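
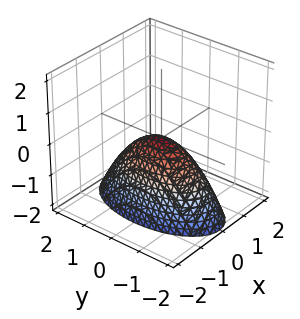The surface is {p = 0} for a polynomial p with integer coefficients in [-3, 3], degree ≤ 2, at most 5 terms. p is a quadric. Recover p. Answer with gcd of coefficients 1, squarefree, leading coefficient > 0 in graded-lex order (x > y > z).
3*x^2 + y^2 + 2*z

The degree is 2 — a single bowl opening along one axis; a quadric.
Symmetries: mirror symmetry x ↦ −x ⇒ only even powers of x; the y ↦ −y reflection is a symmetry, so y appears only in even powers.
Reading off the gridlines: one y-axis crossing is at y = 0; it meets the z-axis at z = 0 (among the integer gridlines); it crosses the x-axis at the gridline x = 0.
Fitting integer coefficients to these (and the overall shape) gives p.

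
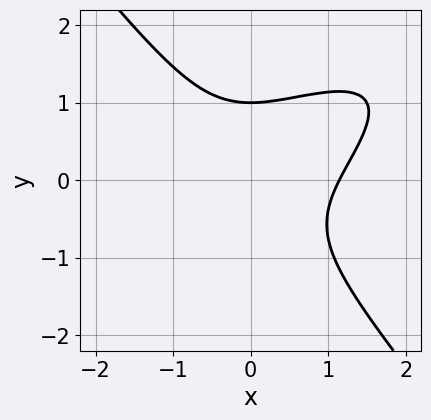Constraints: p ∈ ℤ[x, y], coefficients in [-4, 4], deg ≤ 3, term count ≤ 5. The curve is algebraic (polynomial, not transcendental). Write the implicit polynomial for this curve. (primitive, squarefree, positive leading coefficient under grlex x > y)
2*x^3 - 3*x^2*y + 3*y^3 - 3

(a) deg p = 3.
(b) From the axis intercepts and sections: it crosses the y-axis at the gridline y = 1.
(c) Assembling these constraints gives the stated polynomial.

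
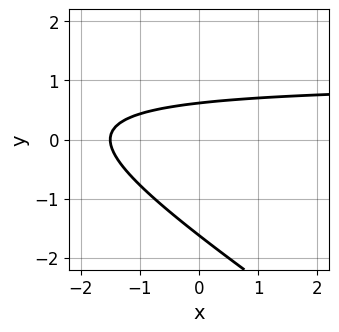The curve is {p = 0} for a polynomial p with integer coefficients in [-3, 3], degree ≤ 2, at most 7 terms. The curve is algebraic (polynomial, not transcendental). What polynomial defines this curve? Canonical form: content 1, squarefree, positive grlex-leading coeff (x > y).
2*x*y + 3*y^2 - 2*x + 3*y - 3

(a) Degree: no degree-1 curve has this shape, so deg p = 2.
(b) The integer polynomial consistent with all of this is the stated p.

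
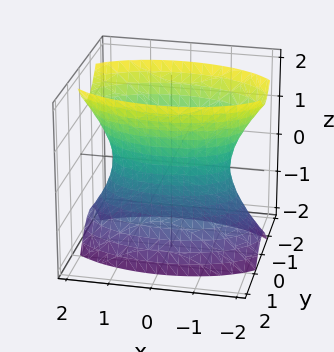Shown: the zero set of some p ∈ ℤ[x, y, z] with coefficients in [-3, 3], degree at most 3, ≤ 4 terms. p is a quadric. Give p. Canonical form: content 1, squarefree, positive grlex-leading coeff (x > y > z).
deg p = 2. One connected sheet with a waist; a quadric.
Symmetries: it's symmetric under z → −z, forcing even powers of z; mirror symmetry y ↦ −y ⇒ only even powers of y; mirror symmetry x ↦ −x ⇒ only even powers of x.
Against the integer gridlines: it misses every integer gridline on the z-axis.
Fitting integer coefficients to these (and the overall shape) gives p.

x^2 + 3*y^2 - z^2 - 2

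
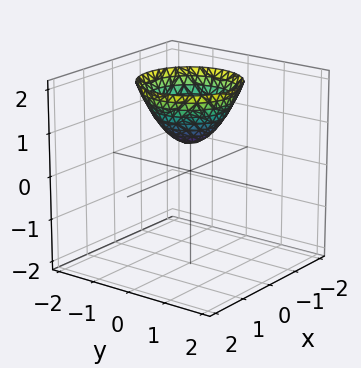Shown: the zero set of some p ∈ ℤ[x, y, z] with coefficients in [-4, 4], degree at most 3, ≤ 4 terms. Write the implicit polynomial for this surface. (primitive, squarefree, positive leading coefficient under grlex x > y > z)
First, the degree is 2 — the shape is more complex than any degree-1 surface.
Next, by symmetry, the z-axis is an axis of rotation, so x and y enter only as x² + y².
Then, checking where it meets the axes: no x-intercept at any integer in the box; no y-intercept at any integer in the box; a circular section at z = 1 has radius between 0 and 1.
Finally, together with the visible shape, these determine p as stated.

3*x^2 + 3*y^2 - 3*z + 2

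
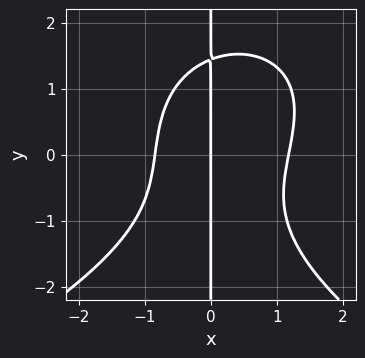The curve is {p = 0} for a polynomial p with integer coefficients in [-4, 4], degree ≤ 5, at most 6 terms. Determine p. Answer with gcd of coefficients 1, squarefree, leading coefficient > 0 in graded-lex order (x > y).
x*y^3 + 3*x^3 - x^2*y - x^2 - 3*x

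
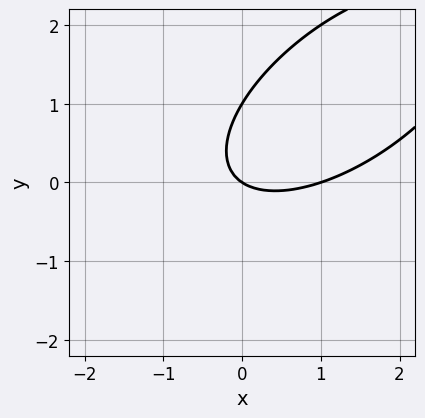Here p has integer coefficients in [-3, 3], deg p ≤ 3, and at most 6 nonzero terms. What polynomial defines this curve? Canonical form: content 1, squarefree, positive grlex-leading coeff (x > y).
2*x^2 - 3*x*y + 3*y^2 - 2*x - 3*y

First, deg p = 2. A generic line meets the curve in up to 2 points.
Then, against the integer gridlines: the y-axis gridline crossings are at y ∈ {0, 1}; the x-axis gridline crossings are at x ∈ {0, 1}.
Finally, solving for integer coefficients yields p as stated.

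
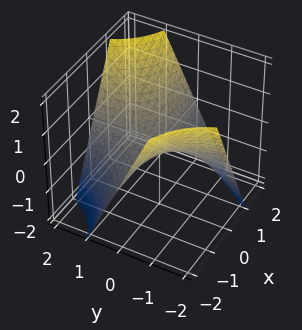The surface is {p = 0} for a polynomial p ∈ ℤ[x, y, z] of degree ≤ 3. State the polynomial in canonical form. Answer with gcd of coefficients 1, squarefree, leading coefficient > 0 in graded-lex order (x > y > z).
x*y - z

1. Degree: a saddle surface; a quadric, so deg p = 2.
2. Checking where it meets the axes: one z-axis crossing is at z = 0; the visible y-axis segment lies entirely on the surface; the visible x-axis segment lies entirely on the surface.
3. Together with the visible shape, these determine p as stated.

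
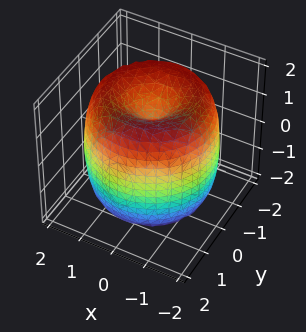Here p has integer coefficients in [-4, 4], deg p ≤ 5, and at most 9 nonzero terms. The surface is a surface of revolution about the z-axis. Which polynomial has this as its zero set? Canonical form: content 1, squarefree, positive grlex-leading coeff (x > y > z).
x^4 + 2*x^2*y^2 + y^4 - 3*x^2 - 3*y^2 + z^2 - 1

(a) Degree: the shape is more complex than any degree-3 surface, so deg p = 4.
(b) By symmetry, the surface is invariant under rotation about z: p = q(x² + y², z).
(c) Reading off the gridlines: a circular section at z = -1 has radius between 1 and 2; among the integer gridlines, it crosses the z-axis at z ∈ {-1, 1}.
(d) Together with the visible shape, these determine p as stated.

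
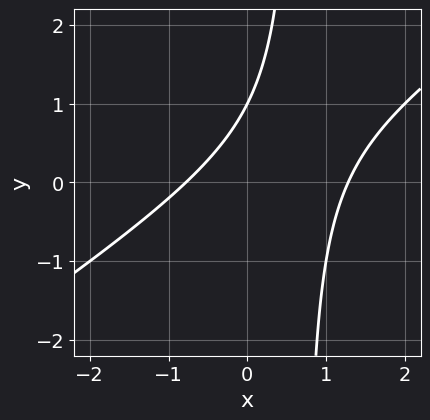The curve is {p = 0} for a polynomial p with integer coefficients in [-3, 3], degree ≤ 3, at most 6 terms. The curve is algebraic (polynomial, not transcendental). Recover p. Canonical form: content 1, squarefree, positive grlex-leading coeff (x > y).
(a) The degree is 2 — a generic line meets the curve in up to 2 points.
(b) From the axis intercepts and sections: it meets the y-axis at y = 1 (among the integer gridlines).
(c) Solving for integer coefficients yields p as stated.

2*x^2 - 3*x*y - x + 2*y - 2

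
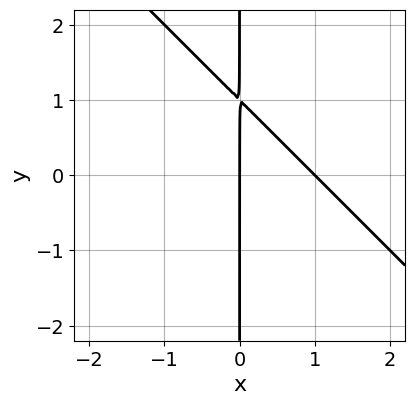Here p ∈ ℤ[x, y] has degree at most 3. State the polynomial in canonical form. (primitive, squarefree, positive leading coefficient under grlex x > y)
x^2 + x*y - x

Degree: no degree-1 curve has this shape, so deg p = 2.
Observable constraints: among the integer gridlines, it crosses the x-axis at x ∈ {0, 1}; every point of the y-axis in the box is on the curve.
Solving for integer coefficients yields p as stated.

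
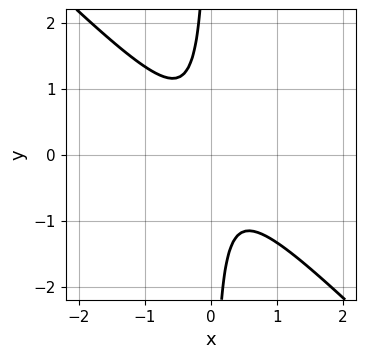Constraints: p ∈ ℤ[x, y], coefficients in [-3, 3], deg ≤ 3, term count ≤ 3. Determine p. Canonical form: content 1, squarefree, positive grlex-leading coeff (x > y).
First, the degree is 2 — a generic line meets the curve in up to 2 points.
Next, from the axis intercepts and sections: no y-intercept at any integer in the box; no x-intercept at any integer in the box.
Finally, these observations pin down the coefficients.

3*x^2 + 3*x*y + 1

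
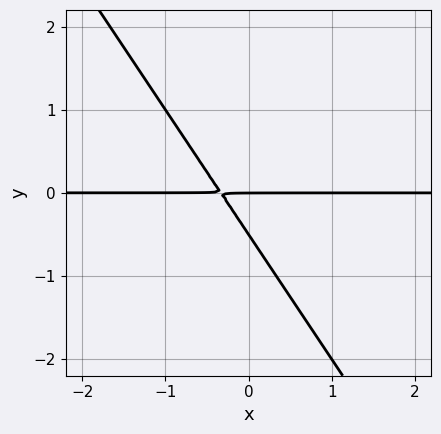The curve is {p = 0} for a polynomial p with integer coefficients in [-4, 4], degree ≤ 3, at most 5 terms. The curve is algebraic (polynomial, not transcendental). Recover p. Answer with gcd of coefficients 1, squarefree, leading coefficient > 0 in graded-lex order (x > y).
3*x*y + 2*y^2 + y

1. deg p = 2.
2. Against the integer gridlines: the visible x-axis segment lies entirely on the curve; it crosses the y-axis at the gridline y = 0.
3. Solving for integer coefficients yields p as stated.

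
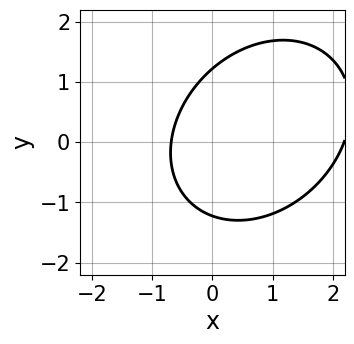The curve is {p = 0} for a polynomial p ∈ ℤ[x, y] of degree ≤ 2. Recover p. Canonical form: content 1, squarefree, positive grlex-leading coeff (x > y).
1. deg p = 2. No degree-1 curve has this shape.
2. Solving for integer coefficients yields p as stated.

2*x^2 - x*y + 2*y^2 - 3*x - 3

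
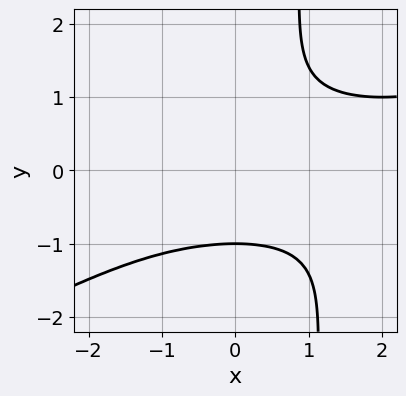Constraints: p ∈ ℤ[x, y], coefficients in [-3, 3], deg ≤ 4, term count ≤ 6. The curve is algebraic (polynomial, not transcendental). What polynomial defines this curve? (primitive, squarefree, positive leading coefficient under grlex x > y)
x^2*y^2 - 2*x*y^3 - 2*x*y^2 + 2*y^3 + 2

Degree: a generic line meets the curve in up to 4 points, so deg p = 4.
Checking where it meets the axes: it crosses the y-axis at the gridline y = -1; it misses every integer gridline on the x-axis.
Together with the visible shape, these determine p as stated.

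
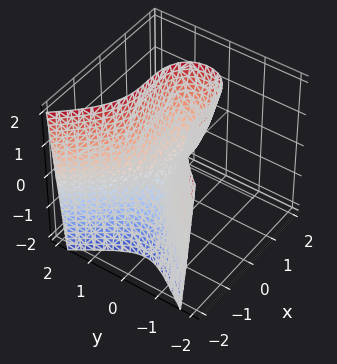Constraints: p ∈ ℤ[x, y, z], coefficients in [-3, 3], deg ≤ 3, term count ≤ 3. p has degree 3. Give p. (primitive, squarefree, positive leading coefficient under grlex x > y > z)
First, deg p = 3. The shape is more complex than any degree-2 surface.
Next, from the visible intercepts: one y-axis crossing is at y = 0; it crosses the z-axis at the gridline z = 0; it crosses the x-axis at the gridline x = 0.
Finally, solving for integer coefficients yields p as stated.

x^3 + 3*y^2 - z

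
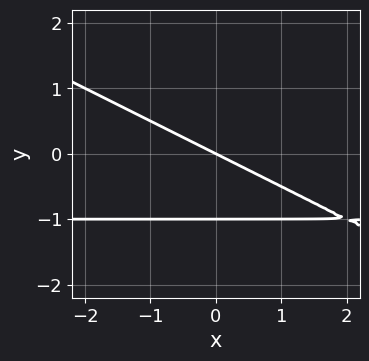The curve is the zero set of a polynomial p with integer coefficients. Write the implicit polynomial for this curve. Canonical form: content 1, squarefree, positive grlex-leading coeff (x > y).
x*y + 2*y^2 + x + 2*y

(a) The degree is 2 — no degree-1 curve has this shape.
(b) From the axis intercepts and sections: it meets the x-axis at x = 0 (among the integer gridlines); the y-axis gridline crossings are at y ∈ {-1, 0}.
(c) Assembling these constraints gives the stated polynomial.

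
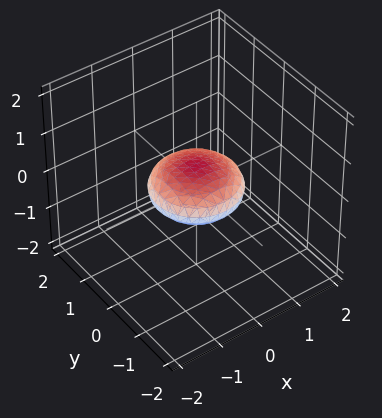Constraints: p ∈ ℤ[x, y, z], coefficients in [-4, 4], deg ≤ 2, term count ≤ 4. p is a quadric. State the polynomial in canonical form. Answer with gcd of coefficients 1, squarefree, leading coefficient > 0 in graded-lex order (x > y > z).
x^2 + y^2 + 3*z^2 - 1

Degree: bounded and convex; a quadric, so deg p = 2.
Symmetries: rotational symmetry about the z-axis ⇒ p depends on x, y only through x² + y²; the z ↦ −z reflection is a symmetry, so z appears only in even powers.
Reading off the gridlines: among the integer gridlines, it crosses the x-axis at x ∈ {-1, 1}; among the integer gridlines, it crosses the y-axis at y ∈ {-1, 1}; a circular section at z = 0 has radius exactly 1.
These observations pin down the coefficients.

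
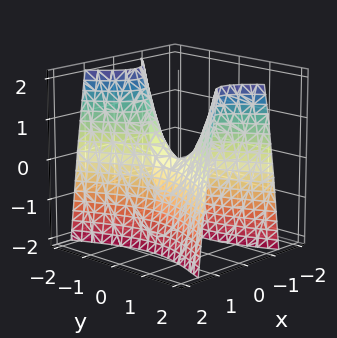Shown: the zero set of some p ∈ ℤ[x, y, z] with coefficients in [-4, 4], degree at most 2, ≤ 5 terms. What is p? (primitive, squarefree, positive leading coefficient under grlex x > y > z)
First, the degree is 2 — a hyperbolic paraboloid; a quadric.
Next, symmetries: mirror symmetry y ↦ −y ⇒ only even powers of y; mirror symmetry x ↦ −x ⇒ only even powers of x.
Next, against the integer gridlines: one z-axis crossing is at z = 0; one y-axis crossing is at y = 0.
Finally, together with the visible shape, these determine p as stated.

3*x^2 - y^2 + z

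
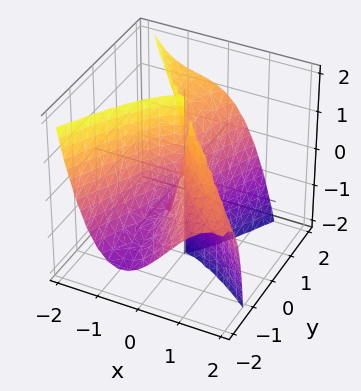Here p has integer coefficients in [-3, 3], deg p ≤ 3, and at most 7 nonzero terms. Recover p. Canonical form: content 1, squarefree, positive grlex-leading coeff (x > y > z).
deg p = 3. The shape is more complex than any degree-2 surface.
Checking where it meets the axes: it meets the y-axis at y = 0 (among the integer gridlines); it crosses the x-axis at the gridline x = 0; every point of the z-axis in the box is on the surface.
Putting this together gives p.

3*x^3 + 3*x^2*y - y^3 + 2*y^2*z + 3*x*y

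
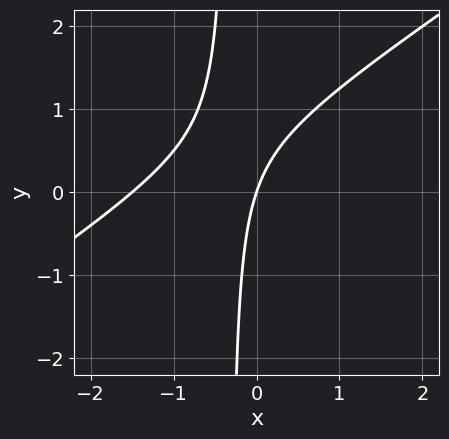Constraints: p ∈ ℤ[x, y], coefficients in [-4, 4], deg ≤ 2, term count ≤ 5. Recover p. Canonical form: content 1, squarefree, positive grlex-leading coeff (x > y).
2*x^2 - 3*x*y + 3*x - y

The degree is 2 — a generic line meets the curve in up to 2 points.
Reading off the gridlines: one y-axis crossing is at y = 0; it crosses the x-axis at the gridline x = 0.
Solving for integer coefficients yields p as stated.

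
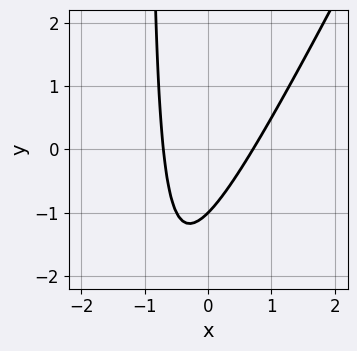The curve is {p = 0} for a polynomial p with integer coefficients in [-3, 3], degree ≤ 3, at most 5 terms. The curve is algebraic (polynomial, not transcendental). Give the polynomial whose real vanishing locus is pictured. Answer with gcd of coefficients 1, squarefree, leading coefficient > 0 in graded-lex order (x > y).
2*x^2 - x*y - y - 1

(a) The degree is 2 — no degree-1 curve has this shape.
(b) Against the integer gridlines: it crosses the y-axis at the gridline y = -1.
(c) The integer polynomial consistent with all of this is the stated p.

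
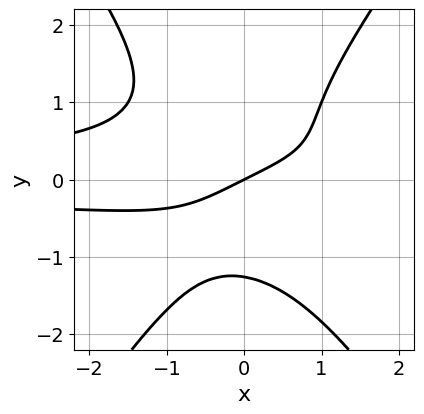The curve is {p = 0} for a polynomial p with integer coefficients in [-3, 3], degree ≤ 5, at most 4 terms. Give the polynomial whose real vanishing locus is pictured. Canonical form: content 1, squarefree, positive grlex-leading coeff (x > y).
1. The degree is 4 — no degree-3 curve has this shape.
2. From the axis intercepts and sections: it meets the x-axis at x = 0 (among the integer gridlines); it crosses the y-axis at the gridline y = 0.
3. These observations pin down the coefficients.

2*x^2*y^2 - y^4 + x - 2*y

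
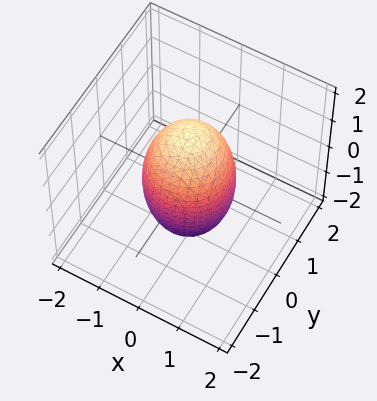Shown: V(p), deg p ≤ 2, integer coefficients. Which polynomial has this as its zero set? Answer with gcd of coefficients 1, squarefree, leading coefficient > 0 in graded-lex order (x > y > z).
3*x^2 + 3*y^2 + z^2 - 3

1. Degree: the shape is more complex than any degree-1 surface, so deg p = 2.
2. Symmetries: the z-axis is an axis of rotation, so x and y enter only as x² + y².
3. Observable constraints: the x-axis gridline crossings are at x ∈ {-1, 1}; the y-axis gridline crossings are at y ∈ {-1, 1}.
4. Solving for integer coefficients yields p as stated.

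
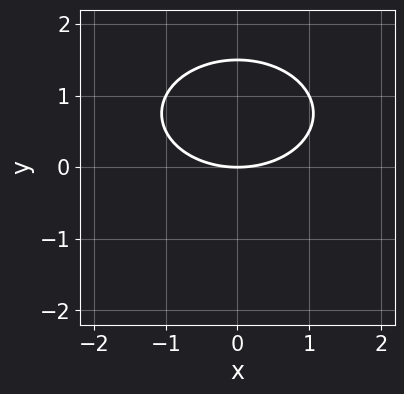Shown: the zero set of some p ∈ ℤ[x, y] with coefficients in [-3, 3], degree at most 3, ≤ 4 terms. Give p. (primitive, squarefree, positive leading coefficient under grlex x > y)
deg p = 2. No degree-1 curve has this shape.
Symmetries: the x ↦ −x reflection is a symmetry, so x appears only in even powers.
From the visible intercepts: one y-axis crossing is at y = 0; one x-axis crossing is at x = 0.
Assembling these constraints gives the stated polynomial.

x^2 + 2*y^2 - 3*y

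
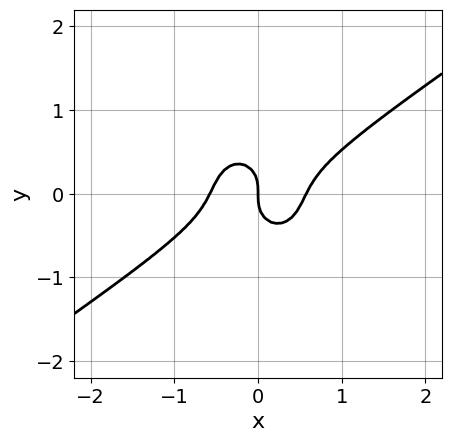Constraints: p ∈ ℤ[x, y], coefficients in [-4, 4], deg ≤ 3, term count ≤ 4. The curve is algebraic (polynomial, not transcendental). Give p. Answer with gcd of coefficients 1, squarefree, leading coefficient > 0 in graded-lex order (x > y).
deg p = 3.
Reading off the gridlines: it meets the y-axis at y = 0 (among the integer gridlines); it meets the x-axis at x = 0 (among the integer gridlines).
Together with the visible shape, these determine p as stated.

3*x^3 - 3*x^2*y - 3*y^3 - x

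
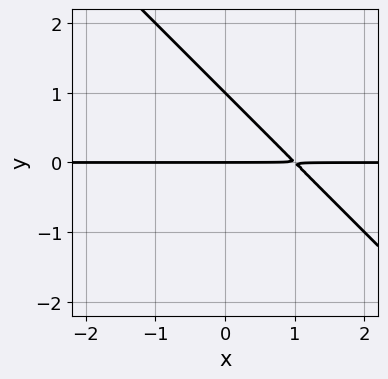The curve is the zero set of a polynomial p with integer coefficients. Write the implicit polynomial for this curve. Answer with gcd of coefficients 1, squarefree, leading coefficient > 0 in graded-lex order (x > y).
First, the degree is 2 — no degree-1 curve has this shape.
Next, against the integer gridlines: the y-axis gridline crossings are at y ∈ {0, 1}; every point of the x-axis in the box is on the curve.
Finally, solving for integer coefficients yields p as stated.

x*y + y^2 - y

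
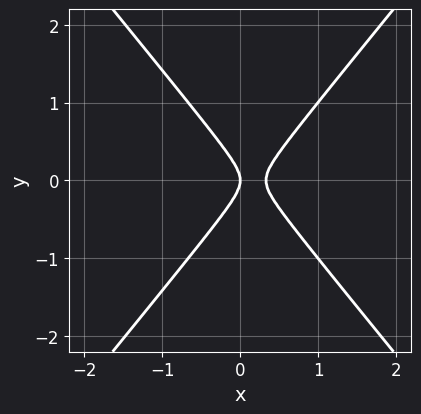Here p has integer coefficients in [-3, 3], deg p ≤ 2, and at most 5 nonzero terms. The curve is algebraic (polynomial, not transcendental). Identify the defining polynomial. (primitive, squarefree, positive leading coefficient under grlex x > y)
3*x^2 - 2*y^2 - x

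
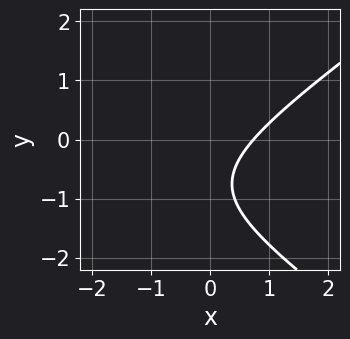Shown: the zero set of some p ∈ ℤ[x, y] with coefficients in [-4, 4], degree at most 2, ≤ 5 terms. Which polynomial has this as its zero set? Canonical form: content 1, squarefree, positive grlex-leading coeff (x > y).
x^2 - 2*y^2 + 2*x - 3*y - 2

(a) Degree: a generic line meets the curve in up to 2 points, so deg p = 2.
(b) From the visible intercepts: no y-intercept at any integer in the box.
(c) These observations pin down the coefficients.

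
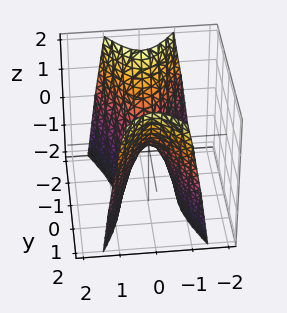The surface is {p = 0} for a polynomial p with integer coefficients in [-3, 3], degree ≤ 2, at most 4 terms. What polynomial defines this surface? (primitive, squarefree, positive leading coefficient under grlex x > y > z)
3*x^2 - y^2 + z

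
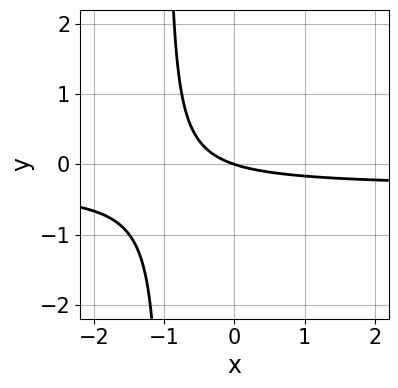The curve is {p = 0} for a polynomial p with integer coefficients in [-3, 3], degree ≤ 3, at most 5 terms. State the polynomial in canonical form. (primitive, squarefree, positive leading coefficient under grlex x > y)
3*x*y + x + 3*y

1. deg p = 2. The shape is more complex than any degree-1 curve.
2. From the visible intercepts: it meets the x-axis at x = 0 (among the integer gridlines); one y-axis crossing is at y = 0.
3. Putting this together gives p.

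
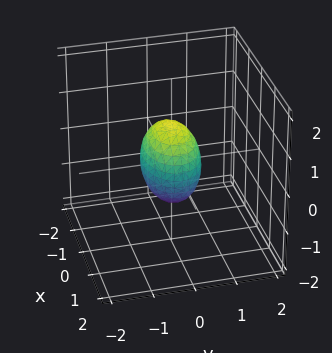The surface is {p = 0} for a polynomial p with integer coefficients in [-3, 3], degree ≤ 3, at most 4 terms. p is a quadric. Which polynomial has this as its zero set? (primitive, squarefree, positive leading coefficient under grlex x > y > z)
deg p = 2. Bounded and convex; a quadric.
Symmetries: the y ↦ −y reflection is a symmetry, so y appears only in even powers; it's symmetric under x → −x, forcing even powers of x; the z ↦ −z reflection is a symmetry, so z appears only in even powers.
Reading off the gridlines: among the integer gridlines, it crosses the z-axis at z ∈ {-1, 1}; among the integer gridlines, it crosses the x-axis at x ∈ {-1, 1}.
Assembling these constraints gives the stated polynomial.

x^2 + 2*y^2 + z^2 - 1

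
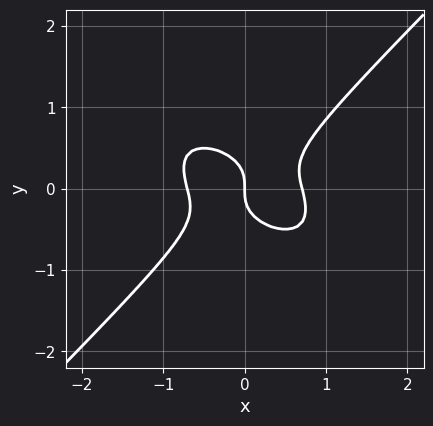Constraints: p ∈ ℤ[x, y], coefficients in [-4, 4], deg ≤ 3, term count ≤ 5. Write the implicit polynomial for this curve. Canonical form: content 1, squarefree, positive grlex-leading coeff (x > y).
(a) deg p = 3. The shape is more complex than any degree-2 curve.
(b) Checking where it meets the axes: it crosses the y-axis at the gridline y = 0; it meets the x-axis at x = 0 (among the integer gridlines).
(c) Putting this together gives p.

2*x^3 + x^2*y - 3*y^3 - x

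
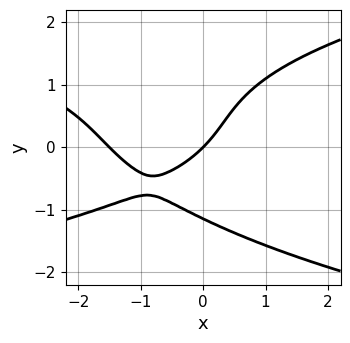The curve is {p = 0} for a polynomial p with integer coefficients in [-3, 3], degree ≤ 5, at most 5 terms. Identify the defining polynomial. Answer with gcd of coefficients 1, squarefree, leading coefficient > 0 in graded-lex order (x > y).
2*y^4 - x*y^2 - 2*x^2 - 3*x + 3*y

(a) deg p = 4. No degree-3 curve has this shape.
(b) Checking where it meets the axes: one x-axis crossing is at x = 0; it crosses the y-axis at the gridline y = 0.
(c) These observations pin down the coefficients.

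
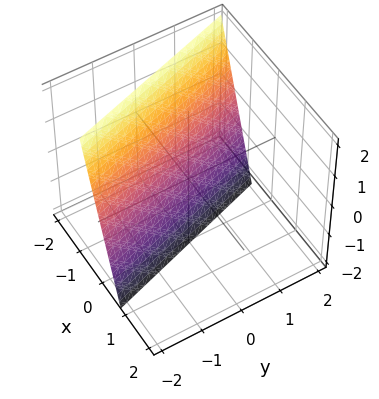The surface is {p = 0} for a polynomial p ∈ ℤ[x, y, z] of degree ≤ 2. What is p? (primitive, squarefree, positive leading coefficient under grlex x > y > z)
3*x + y + z + 2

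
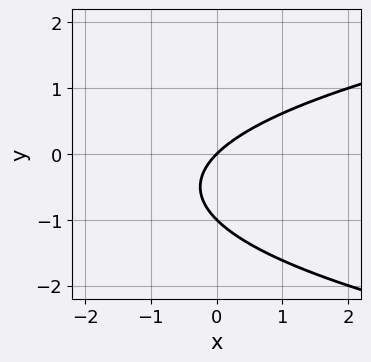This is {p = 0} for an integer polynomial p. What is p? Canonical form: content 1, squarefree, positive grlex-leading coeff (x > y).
y^2 - x + y

1. Degree: a generic line meets the curve in up to 2 points, so deg p = 2.
2. Checking where it meets the axes: among the integer gridlines, it crosses the y-axis at y ∈ {-1, 0}; it crosses the x-axis at the gridline x = 0.
3. Matching integer coefficients to the picture gives p.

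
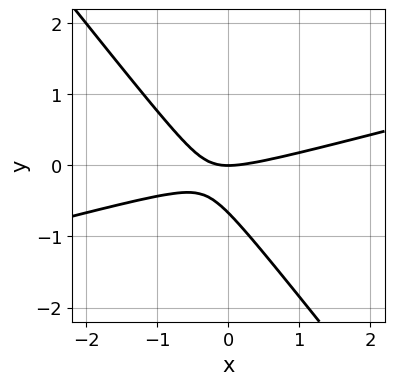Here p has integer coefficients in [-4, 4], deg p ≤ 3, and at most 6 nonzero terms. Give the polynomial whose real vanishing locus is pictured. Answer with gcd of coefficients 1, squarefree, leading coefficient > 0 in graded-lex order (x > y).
x^2 - 3*x*y - 3*y^2 - 2*y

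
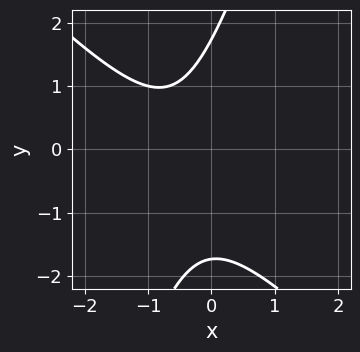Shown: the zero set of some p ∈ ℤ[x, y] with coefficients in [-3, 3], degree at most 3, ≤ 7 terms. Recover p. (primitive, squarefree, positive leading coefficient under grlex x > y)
3*x^2 + 2*x*y - y^2 + 3*x + 3

First, degree: the shape is more complex than any degree-1 curve, so deg p = 2.
Next, from the axis intercepts and sections: it misses every integer gridline on the x-axis.
Finally, together with the visible shape, these determine p as stated.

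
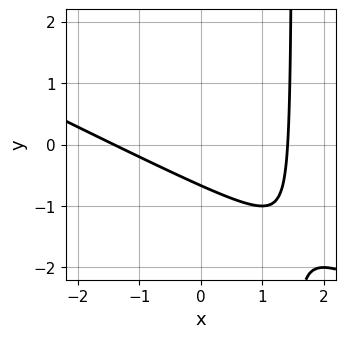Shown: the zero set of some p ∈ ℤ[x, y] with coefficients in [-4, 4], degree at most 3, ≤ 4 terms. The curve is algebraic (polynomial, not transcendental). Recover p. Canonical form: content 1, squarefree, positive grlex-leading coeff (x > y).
x^2 + 2*x*y - 3*y - 2

1. Degree: a generic line meets the curve in up to 2 points, so deg p = 2.
2. Putting this together gives p.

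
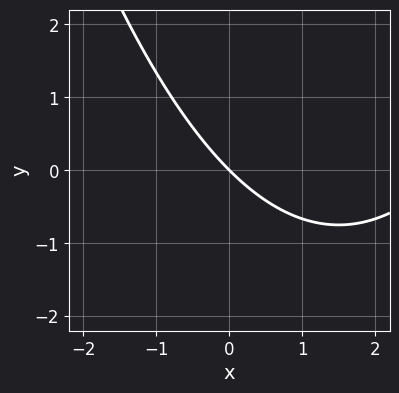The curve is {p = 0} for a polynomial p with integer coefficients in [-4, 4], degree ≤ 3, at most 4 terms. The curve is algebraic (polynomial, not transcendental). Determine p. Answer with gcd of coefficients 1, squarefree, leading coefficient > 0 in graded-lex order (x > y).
x^2 - 3*x - 3*y

1. The degree is 2 — a generic line meets the curve in up to 2 points.
2. From the visible intercepts: it crosses the x-axis at the gridline x = 0; it meets the y-axis at y = 0 (among the integer gridlines).
3. Fitting integer coefficients to these (and the overall shape) gives p.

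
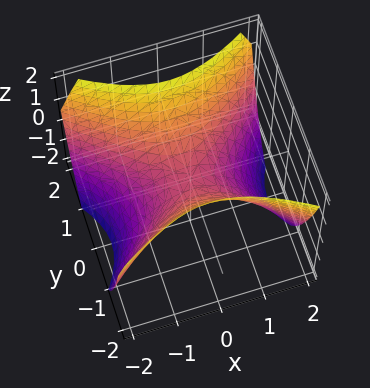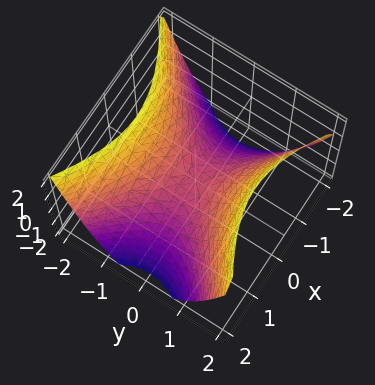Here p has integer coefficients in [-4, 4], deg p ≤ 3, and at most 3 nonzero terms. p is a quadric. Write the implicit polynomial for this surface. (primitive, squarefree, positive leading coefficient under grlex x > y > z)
First, degree: a saddle surface; a quadric, so deg p = 2.
Next, symmetries: the x ↦ −x reflection is a symmetry, so x appears only in even powers; mirror symmetry y ↦ −y ⇒ only even powers of y.
Next, observable constraints: it crosses the z-axis at the gridline z = 0; one x-axis crossing is at x = 0.
Finally, these observations pin down the coefficients.

2*x^2 - 3*y^2 + 3*z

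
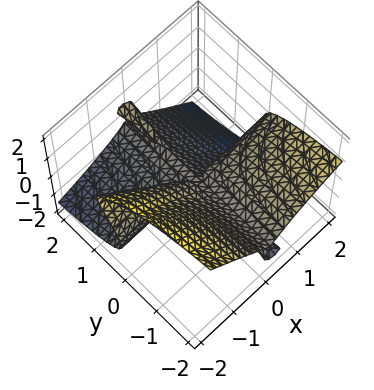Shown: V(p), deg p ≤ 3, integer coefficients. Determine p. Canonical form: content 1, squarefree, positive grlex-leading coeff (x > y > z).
(a) I count 3 distinct pieces. Treating them together as one polynomial.
(b) deg p = 3. No degree-2 surface has this shape.
(c) Against the integer gridlines: one z-axis crossing is at z = 0; the visible x-axis segment lies entirely on the surface.
(d) Together with the visible shape, these determine p as stated. Check: (0, -1, 0) on the y-axis lies on the surface, and p(0, -1, 0) = 0. ✓

2*x^2*y + 3*x*z^2 - y*z^2 + 3*z^3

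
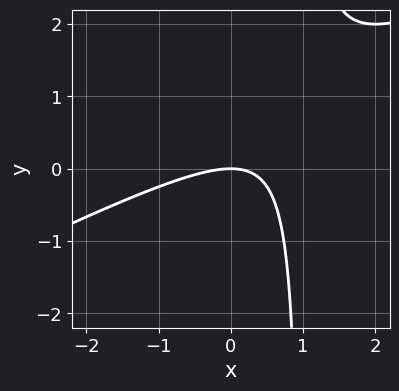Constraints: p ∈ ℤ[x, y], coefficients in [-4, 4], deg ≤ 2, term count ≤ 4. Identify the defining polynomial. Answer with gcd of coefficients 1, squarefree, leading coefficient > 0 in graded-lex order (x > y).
x^2 - 2*x*y + 2*y

(a) Degree: a generic line meets the curve in up to 2 points, so deg p = 2.
(b) From the axis intercepts and sections: it crosses the x-axis at the gridline x = 0; one y-axis crossing is at y = 0.
(c) Putting this together gives p.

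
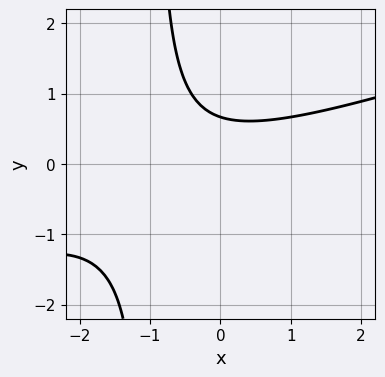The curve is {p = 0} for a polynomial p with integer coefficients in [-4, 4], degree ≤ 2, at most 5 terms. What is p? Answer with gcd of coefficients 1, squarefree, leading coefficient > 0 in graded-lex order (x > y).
1. The degree is 2 — the shape is more complex than any degree-1 curve.
2. Against the integer gridlines: no x-intercept at any integer in the box.
3. Fitting integer coefficients to these (and the overall shape) gives p.

x^2 - 3*x*y + x - 3*y + 2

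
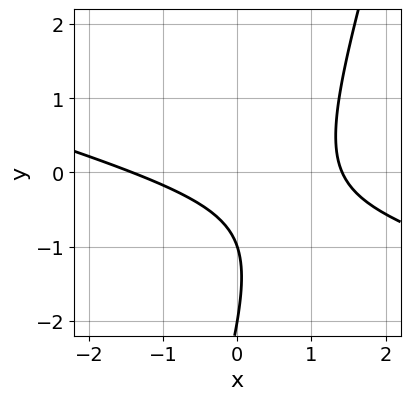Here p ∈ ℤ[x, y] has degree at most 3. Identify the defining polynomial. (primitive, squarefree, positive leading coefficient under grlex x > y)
x^2 + 3*x*y - y^2 - 3*y - 2

First, degree: the shape is more complex than any degree-1 curve, so deg p = 2.
Then, observable constraints: among the integer gridlines, it crosses the y-axis at y ∈ {-2, -1}.
Finally, together with the visible shape, these determine p as stated.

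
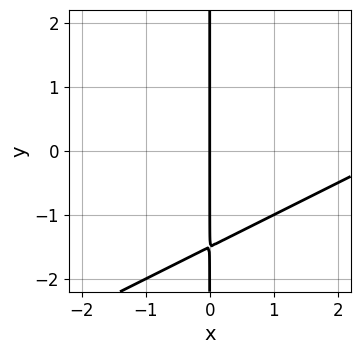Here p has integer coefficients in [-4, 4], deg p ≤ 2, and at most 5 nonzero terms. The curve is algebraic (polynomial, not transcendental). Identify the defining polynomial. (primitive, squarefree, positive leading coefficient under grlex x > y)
x^2 - 2*x*y - 3*x

(a) Degree: the shape is more complex than any degree-1 curve, so deg p = 2.
(b) Checking where it meets the axes: the visible y-axis segment lies entirely on the curve; one x-axis crossing is at x = 0.
(c) Putting this together gives p.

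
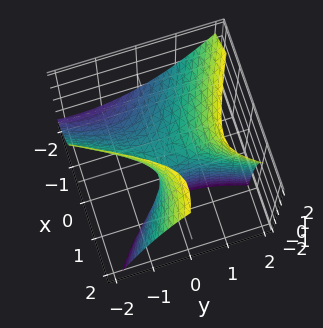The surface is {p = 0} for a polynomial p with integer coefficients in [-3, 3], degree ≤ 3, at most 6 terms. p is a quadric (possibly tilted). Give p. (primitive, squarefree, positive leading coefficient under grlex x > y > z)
(a) The degree is 2 — no degree-1 surface has this shape.
(b) Checking where it meets the axes: it crosses the z-axis at the gridline z = 0; it meets the y-axis at y = 0 (among the integer gridlines); it meets the x-axis at x = 0 (among the integer gridlines).
(c) The integer polynomial consistent with all of this is the stated p.

2*x^2 + 3*x*y - 3*x*z - 2*y^2 + 2*z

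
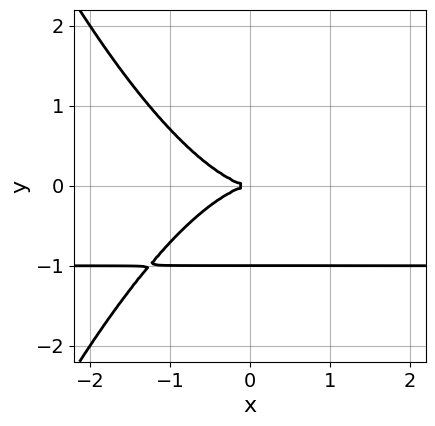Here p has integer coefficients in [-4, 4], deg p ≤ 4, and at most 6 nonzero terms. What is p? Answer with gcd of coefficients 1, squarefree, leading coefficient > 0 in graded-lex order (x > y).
Degree: the shape is more complex than any degree-3 curve, so deg p = 4.
From the axis intercepts and sections: among the integer gridlines, it crosses the y-axis at y ∈ {-1, 0}; it crosses the x-axis at the gridline x = 0.
Solving for integer coefficients yields p as stated.

x^3*y + x^3 + 2*y^3 + 2*y^2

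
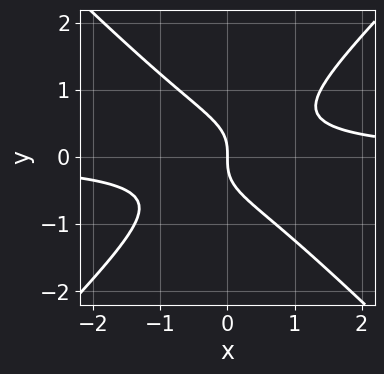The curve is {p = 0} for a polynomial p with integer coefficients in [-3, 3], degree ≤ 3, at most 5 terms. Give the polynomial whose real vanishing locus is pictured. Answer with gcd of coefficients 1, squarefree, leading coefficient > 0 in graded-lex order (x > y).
3*x^2*y - 3*y^3 - 2*x

1. Degree: a generic line meets the curve in up to 3 points, so deg p = 3.
2. From the visible intercepts: one x-axis crossing is at x = 0; it meets the y-axis at y = 0 (among the integer gridlines).
3. Fitting integer coefficients to these (and the overall shape) gives p.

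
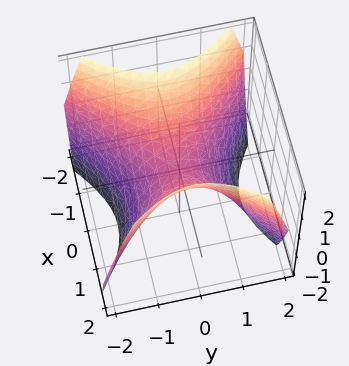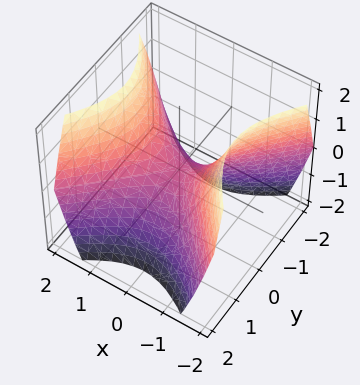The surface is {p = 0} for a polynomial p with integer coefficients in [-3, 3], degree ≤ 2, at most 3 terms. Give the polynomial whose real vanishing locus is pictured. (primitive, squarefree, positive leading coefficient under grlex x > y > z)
1. Degree: a hyperbolic paraboloid; a quadric, so deg p = 2.
2. Symmetries: it's symmetric under x → −x, forcing even powers of x; the y ↦ −y reflection is a symmetry, so y appears only in even powers.
3. From the axis intercepts and sections: it meets the x-axis at x = 0 (among the integer gridlines); it meets the y-axis at y = 0 (among the integer gridlines).
4. Fitting integer coefficients to these (and the overall shape) gives p.

x^2 - y^2 - z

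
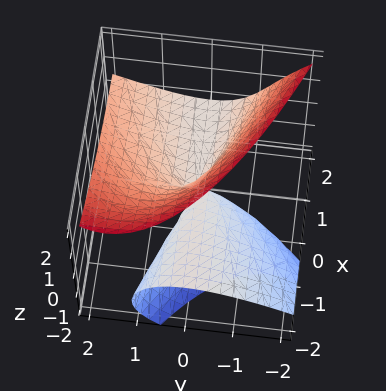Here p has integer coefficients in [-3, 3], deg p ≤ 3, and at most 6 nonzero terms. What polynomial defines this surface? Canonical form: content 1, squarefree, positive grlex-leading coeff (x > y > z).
z^3 + 3*x*z - 2*y^2 + 3*y*z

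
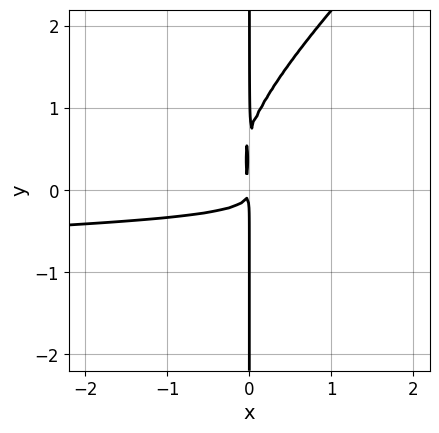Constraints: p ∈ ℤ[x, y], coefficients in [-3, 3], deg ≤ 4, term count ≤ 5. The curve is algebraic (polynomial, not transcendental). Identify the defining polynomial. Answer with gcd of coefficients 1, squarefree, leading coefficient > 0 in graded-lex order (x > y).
1. The degree is 4 — a generic line meets the curve in up to 4 points.
2. Checking where it meets the axes: every point of the y-axis in the box is on the curve.
3. Together with the visible shape, these determine p as stated.

3*x^2*y^2 - 3*x*y^3 + 3*x^2*y + 2*x*y^2 + x^2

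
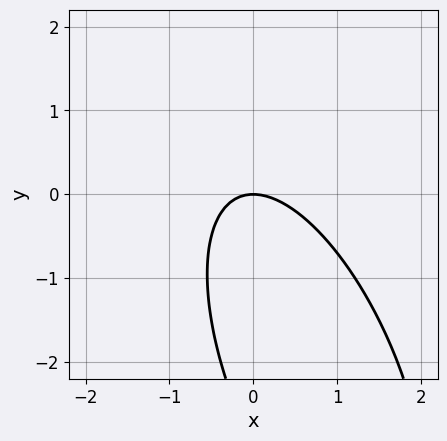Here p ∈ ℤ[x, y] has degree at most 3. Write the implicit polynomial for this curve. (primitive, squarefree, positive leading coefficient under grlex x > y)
(a) Degree: no degree-1 curve has this shape, so deg p = 2.
(b) Reading off the gridlines: it crosses the y-axis at the gridline y = 0; it meets the x-axis at x = 0 (among the integer gridlines).
(c) Assembling these constraints gives the stated polynomial.

3*x^2 + 2*x*y + y^2 + 3*y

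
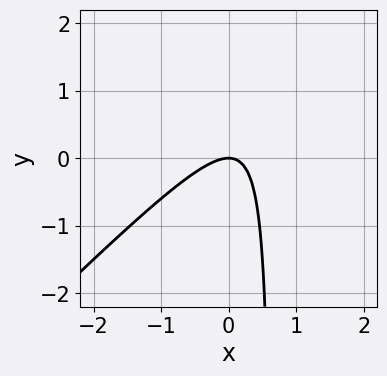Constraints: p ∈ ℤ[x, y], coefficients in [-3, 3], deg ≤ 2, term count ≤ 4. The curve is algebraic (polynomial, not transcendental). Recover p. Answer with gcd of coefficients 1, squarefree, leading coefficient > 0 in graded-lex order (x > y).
3*x^2 - 3*x*y + 2*y

(a) deg p = 2. A generic line meets the curve in up to 2 points.
(b) Reading off the gridlines: it meets the x-axis at x = 0 (among the integer gridlines); it meets the y-axis at y = 0 (among the integer gridlines).
(c) Together with the visible shape, these determine p as stated.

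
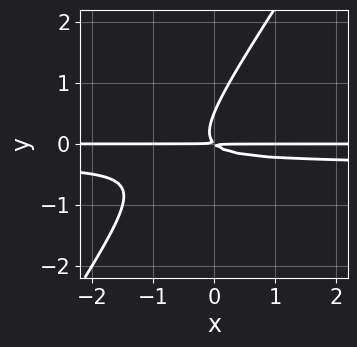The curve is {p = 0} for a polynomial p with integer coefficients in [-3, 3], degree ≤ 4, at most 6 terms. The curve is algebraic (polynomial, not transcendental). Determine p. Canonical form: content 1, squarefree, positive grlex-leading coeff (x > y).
The degree is 3 — the shape is more complex than any degree-2 curve.
From the visible intercepts: the visible x-axis segment lies entirely on the curve.
These observations pin down the coefficients.

3*x*y^2 - 2*y^3 + x*y + y^2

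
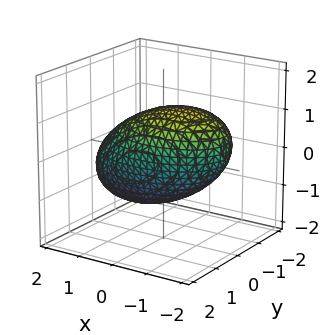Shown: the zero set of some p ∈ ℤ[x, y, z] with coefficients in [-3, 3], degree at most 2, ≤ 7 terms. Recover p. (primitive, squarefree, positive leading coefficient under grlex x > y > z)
x^2 + x*z + 2*y^2 + 2*z^2 - 3

1. The degree is 2 — no degree-1 surface has this shape.
2. Solving for integer coefficients yields p as stated.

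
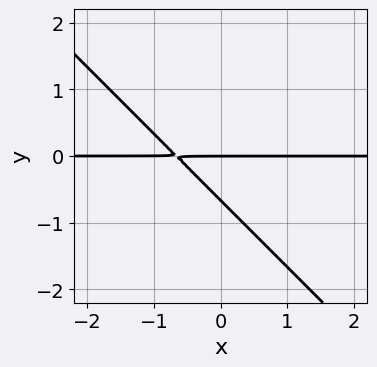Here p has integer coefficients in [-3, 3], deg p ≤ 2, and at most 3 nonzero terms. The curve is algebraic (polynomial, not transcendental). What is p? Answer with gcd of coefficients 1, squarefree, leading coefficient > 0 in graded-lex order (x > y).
3*x*y + 3*y^2 + 2*y

First, the degree is 2 — no degree-1 curve has this shape.
Then, checking where it meets the axes: every point of the x-axis in the box is on the curve; one y-axis crossing is at y = 0.
Finally, the integer polynomial consistent with all of this is the stated p.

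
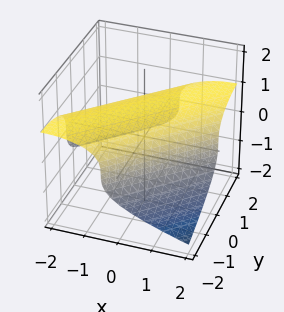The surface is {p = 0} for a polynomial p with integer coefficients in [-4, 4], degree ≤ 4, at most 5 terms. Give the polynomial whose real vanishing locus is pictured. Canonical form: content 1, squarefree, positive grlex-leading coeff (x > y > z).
3*z^3 + x^2 - 2*x*y + y^2 - 3

1. deg p = 3. No degree-2 surface has this shape.
2. Reading off the gridlines: it meets the z-axis at z = 1 (among the integer gridlines).
3. Putting this together gives p.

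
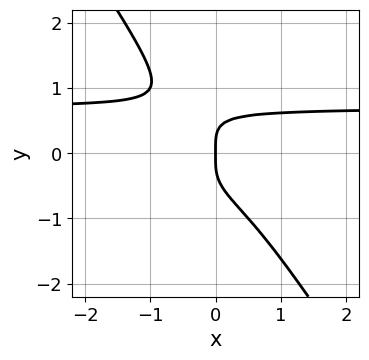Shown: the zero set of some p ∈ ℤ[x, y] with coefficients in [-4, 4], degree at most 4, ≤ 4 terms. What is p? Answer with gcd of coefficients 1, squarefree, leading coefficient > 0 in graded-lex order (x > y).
Degree: no degree-3 curve has this shape, so deg p = 4.
From the axis intercepts and sections: it meets the y-axis at y = 0 (among the integer gridlines); it meets the x-axis at x = 0 (among the integer gridlines).
Together with the visible shape, these determine p as stated.

3*x*y^3 + 2*y^4 - x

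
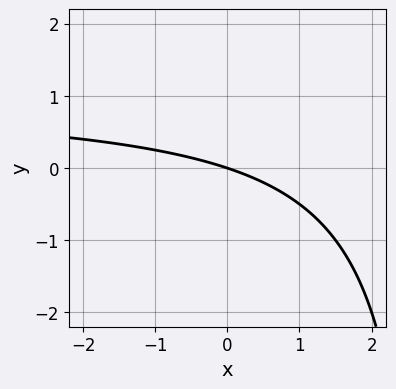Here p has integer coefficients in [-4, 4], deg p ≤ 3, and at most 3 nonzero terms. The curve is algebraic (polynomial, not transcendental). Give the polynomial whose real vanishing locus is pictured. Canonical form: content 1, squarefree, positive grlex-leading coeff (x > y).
x*y - x - 3*y

Degree: a generic line meets the curve in up to 2 points, so deg p = 2.
Observable constraints: one y-axis crossing is at y = 0; one x-axis crossing is at x = 0.
Matching integer coefficients to the picture gives p.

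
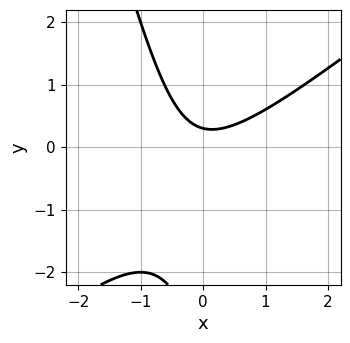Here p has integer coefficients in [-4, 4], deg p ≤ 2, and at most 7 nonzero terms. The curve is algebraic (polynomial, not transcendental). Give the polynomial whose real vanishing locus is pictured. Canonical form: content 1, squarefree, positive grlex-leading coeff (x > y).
The degree is 2 — a generic line meets the curve in up to 2 points.
From the axis intercepts and sections: it misses every integer gridline on the x-axis.
Together with the visible shape, these determine p as stated.

3*x^2 - 3*x*y - y^2 - 3*y + 1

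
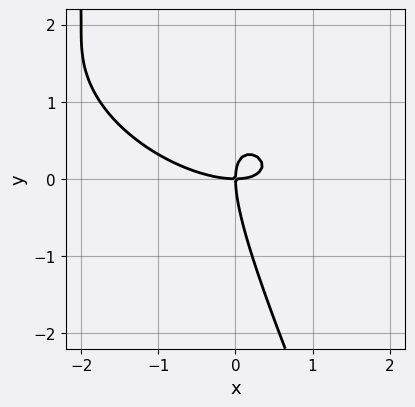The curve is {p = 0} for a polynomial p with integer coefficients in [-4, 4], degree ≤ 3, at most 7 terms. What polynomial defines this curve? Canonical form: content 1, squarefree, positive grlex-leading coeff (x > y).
(a) deg p = 3. No degree-2 curve has this shape.
(b) Against the integer gridlines: one x-axis crossing is at x = 0; it crosses the y-axis at the gridline y = 0.
(c) Matching integer coefficients to the picture gives p.

x^3 + 2*x^2*y + 3*x*y^2 + y^3 - 2*x*y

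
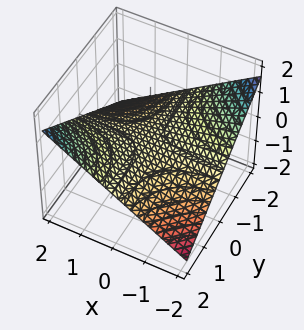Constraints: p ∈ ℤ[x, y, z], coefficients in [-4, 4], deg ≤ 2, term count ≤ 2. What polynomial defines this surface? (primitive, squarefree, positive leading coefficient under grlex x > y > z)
x*y - 3*z

The degree is 2 — a hyperbolic paraboloid; a quadric.
Against the integer gridlines: it meets the z-axis at z = 0 (among the integer gridlines); the visible x-axis segment lies entirely on the surface; the visible y-axis segment lies entirely on the surface.
Fitting integer coefficients to these (and the overall shape) gives p.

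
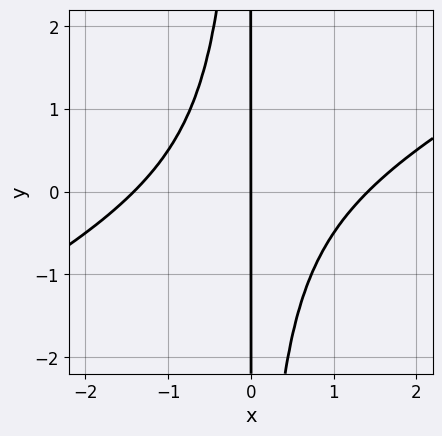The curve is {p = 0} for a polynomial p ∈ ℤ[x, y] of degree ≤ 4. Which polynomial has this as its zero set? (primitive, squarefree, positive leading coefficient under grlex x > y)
1. Degree: the shape is more complex than any degree-2 curve, so deg p = 3.
2. Checking where it meets the axes: one x-axis crossing is at x = 0; the visible y-axis segment lies entirely on the curve.
3. Together with the visible shape, these determine p as stated.

x^3 - 2*x^2*y - 2*x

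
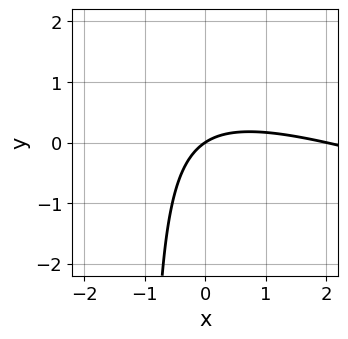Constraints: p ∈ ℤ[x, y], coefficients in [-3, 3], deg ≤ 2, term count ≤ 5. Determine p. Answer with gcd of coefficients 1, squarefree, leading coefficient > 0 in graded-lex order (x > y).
(a) Degree: the shape is more complex than any degree-1 curve, so deg p = 2.
(b) Against the integer gridlines: it meets the y-axis at y = 0 (among the integer gridlines); among the integer gridlines, it crosses the x-axis at x ∈ {0, 2}.
(c) Putting this together gives p.

x^2 + 3*x*y - 2*x + 3*y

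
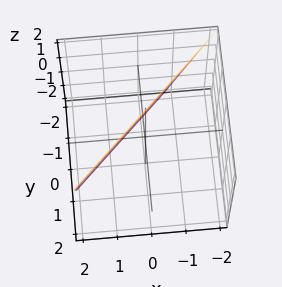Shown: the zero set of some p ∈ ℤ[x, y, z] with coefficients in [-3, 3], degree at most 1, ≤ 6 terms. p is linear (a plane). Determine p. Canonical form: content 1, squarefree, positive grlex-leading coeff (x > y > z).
1. The degree is 1 — the surface is flat (a plane).
2. Observable constraints: it meets the z-axis at z = 2 (among the integer gridlines).
3. Solving for integer coefficients yields p as stated.

3*x - 3*y + z - 2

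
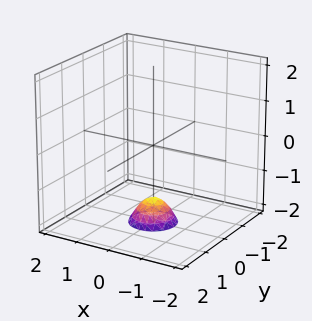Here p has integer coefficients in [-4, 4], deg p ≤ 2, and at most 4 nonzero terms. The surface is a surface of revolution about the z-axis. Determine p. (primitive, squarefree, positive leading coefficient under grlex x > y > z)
deg p = 2.
Symmetries: rotational symmetry about the z-axis ⇒ p depends on x, y only through x² + y².
From the visible intercepts: the surface avoids every integer y-axis point in the box; the surface avoids every integer x-axis point in the box.
Together with the visible shape, these determine p as stated.

3*x^2 + 3*y^2 + 2*z + 3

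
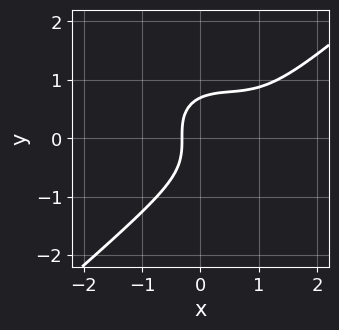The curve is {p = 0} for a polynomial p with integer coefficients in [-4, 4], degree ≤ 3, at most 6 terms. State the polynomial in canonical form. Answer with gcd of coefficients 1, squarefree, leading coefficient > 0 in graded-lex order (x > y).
2*x^3 - 3*y^3 - 3*x^2 + 2*x + 1

1. deg p = 3.
2. The integer polynomial consistent with all of this is the stated p.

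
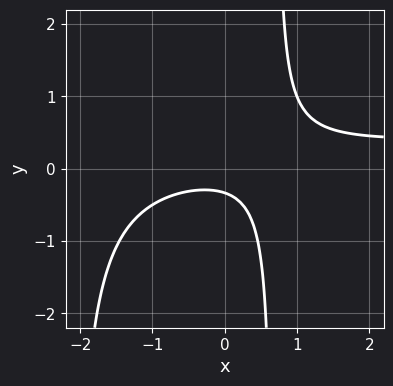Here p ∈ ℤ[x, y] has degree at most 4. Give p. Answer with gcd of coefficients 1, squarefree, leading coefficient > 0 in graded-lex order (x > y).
2*x^2*y - x^2 + 3*x*y - 3*y - 1

The degree is 3 — the shape is more complex than any degree-2 curve.
From the visible intercepts: no x-intercept at any integer in the box.
Solving for integer coefficients yields p as stated.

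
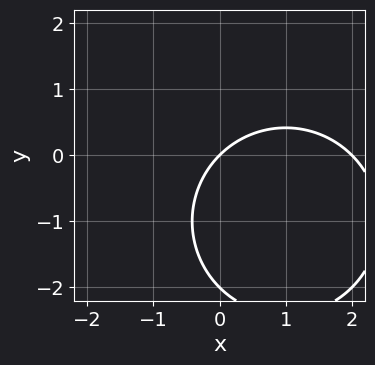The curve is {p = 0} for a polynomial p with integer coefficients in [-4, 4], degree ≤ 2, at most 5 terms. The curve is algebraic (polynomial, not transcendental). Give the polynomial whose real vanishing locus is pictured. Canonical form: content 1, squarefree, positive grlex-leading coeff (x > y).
First, degree: a generic line meets the curve in up to 2 points, so deg p = 2.
Then, from the visible intercepts: the x-axis gridline crossings are at x ∈ {0, 2}; the y-axis gridline crossings are at y ∈ {-2, 0}.
Finally, these observations pin down the coefficients.

x^2 + y^2 - 2*x + 2*y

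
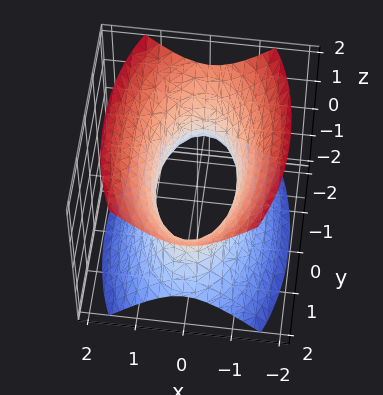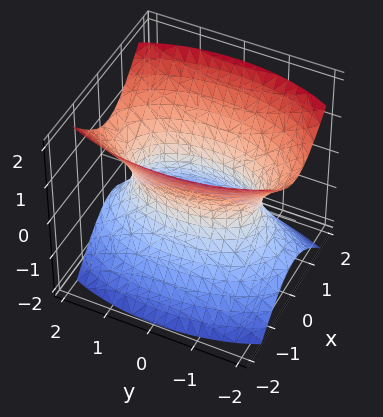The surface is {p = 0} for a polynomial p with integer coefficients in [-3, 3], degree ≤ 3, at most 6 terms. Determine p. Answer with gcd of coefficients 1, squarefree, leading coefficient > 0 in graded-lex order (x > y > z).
1. Degree: one connected sheet with a waist; a quadric, so deg p = 2.
2. Symmetries: the y ↦ −y reflection is a symmetry, so y appears only in even powers; the x ↦ −x reflection is a symmetry, so x appears only in even powers; the z ↦ −z reflection is a symmetry, so z appears only in even powers.
3. Reading off the gridlines: it misses every integer gridline on the z-axis.
4. The integer polynomial consistent with all of this is the stated p.

3*x^2 + y^2 - 2*z^2 - 2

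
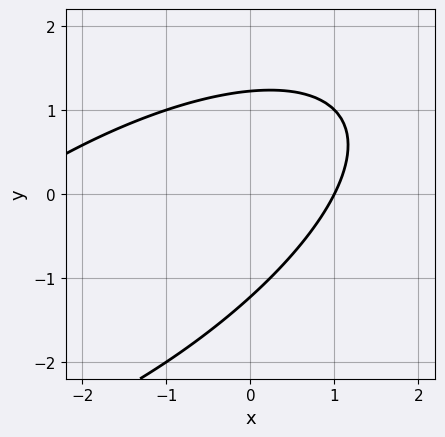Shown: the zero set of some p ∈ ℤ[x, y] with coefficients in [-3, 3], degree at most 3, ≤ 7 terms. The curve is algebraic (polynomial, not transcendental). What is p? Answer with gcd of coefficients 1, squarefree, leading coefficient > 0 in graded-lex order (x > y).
(a) The degree is 2 — a generic line meets the curve in up to 2 points.
(b) From the visible intercepts: one x-axis crossing is at x = 1.
(c) Matching integer coefficients to the picture gives p.

x^2 - 2*x*y + 2*y^2 + 2*x - 3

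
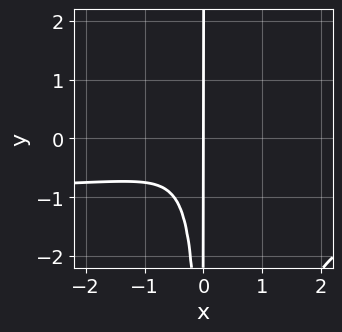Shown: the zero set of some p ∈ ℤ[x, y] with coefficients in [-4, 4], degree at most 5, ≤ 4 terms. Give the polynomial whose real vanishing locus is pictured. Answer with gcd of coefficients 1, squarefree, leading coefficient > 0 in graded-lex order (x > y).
2*x^3*y + 2*x^3 - 2*x^2*y + x

First, the degree is 4 — a generic line meets the curve in up to 4 points.
Then, checking where it meets the axes: every point of the y-axis in the box is on the curve; one x-axis crossing is at x = 0.
Finally, together with the visible shape, these determine p as stated.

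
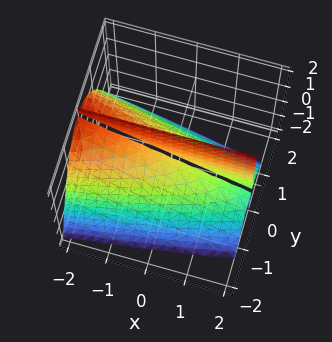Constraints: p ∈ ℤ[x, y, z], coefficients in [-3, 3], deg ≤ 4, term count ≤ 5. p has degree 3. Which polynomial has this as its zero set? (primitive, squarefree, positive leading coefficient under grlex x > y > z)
1. The picture has 2 separate pieces.
2. Degree: no degree-2 surface has this shape, so deg p = 3.
3. From the visible intercepts: every point of the x-axis in the box is on the surface; it meets the y-axis at y = 0 (among the integer gridlines).
4. Assembling these constraints gives the stated polynomial.

2*y^3 + x*y + 2*y*z - y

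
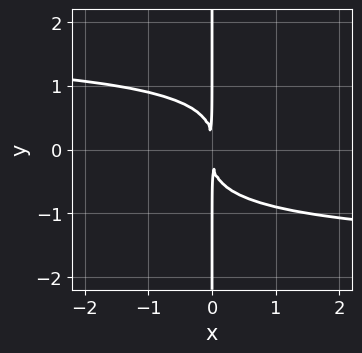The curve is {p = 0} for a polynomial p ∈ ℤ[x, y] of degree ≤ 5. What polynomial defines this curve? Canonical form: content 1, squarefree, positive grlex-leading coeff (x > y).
1. The degree is 4 — the shape is more complex than any degree-3 curve.
2. Observable constraints: every point of the y-axis in the box is on the curve.
3. Assembling these constraints gives the stated polynomial.

x^2*y^2 - 3*x*y^3 - 3*x^2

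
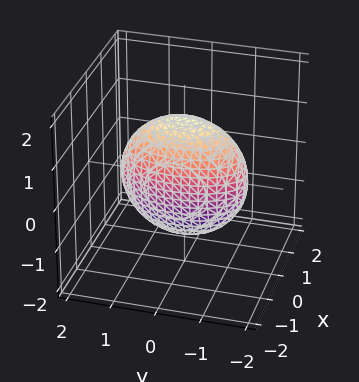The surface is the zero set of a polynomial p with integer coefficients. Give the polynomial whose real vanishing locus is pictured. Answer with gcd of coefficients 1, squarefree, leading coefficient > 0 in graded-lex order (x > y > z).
3*x^2 + y^2 + z^2 - 2

(a) Degree: bounded and convex; a quadric, so deg p = 2.
(b) Symmetries: it's symmetric under x → −x, forcing even powers of x; mirror symmetry y ↦ −y ⇒ only even powers of y; it's symmetric under z → −z, forcing even powers of z.
(c) Assembling these constraints gives the stated polynomial.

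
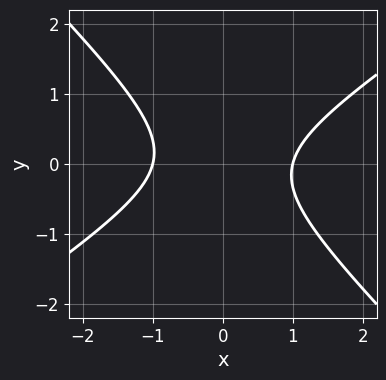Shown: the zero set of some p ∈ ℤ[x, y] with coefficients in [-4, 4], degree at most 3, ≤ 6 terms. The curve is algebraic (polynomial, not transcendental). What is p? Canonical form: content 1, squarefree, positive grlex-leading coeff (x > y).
2*x^2 - x*y - 3*y^2 - 2

Degree: no degree-1 curve has this shape, so deg p = 2.
Checking where it meets the axes: no y-intercept at any integer in the box; among the integer gridlines, it crosses the x-axis at x ∈ {-1, 1}.
Assembling these constraints gives the stated polynomial.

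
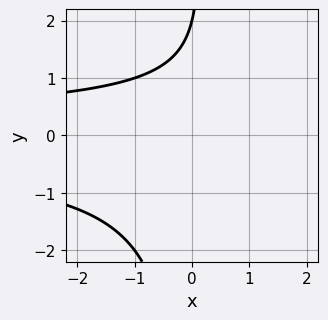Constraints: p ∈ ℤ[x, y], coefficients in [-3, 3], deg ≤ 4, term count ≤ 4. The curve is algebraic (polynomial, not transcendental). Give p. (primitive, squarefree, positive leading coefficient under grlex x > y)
Degree: a generic line meets the curve in up to 3 points, so deg p = 3.
Observable constraints: it misses every integer gridline on the x-axis; it crosses the y-axis at the gridline y = 2.
Putting this together gives p.

x*y^2 - y + 2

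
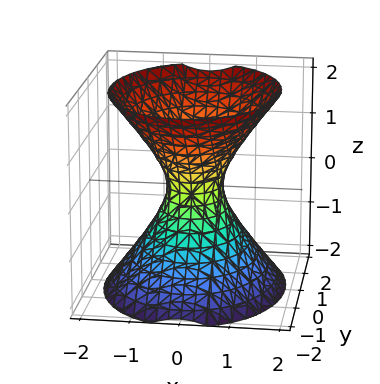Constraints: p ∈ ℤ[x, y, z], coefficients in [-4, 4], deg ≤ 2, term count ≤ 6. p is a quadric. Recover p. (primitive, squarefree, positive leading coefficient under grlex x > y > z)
Degree: one connected sheet with a waist; a quadric, so deg p = 2.
Symmetries: the y ↦ −y reflection is a symmetry, so y appears only in even powers; it's symmetric under z → −z, forcing even powers of z; mirror symmetry x ↦ −x ⇒ only even powers of x.
From the axis intercepts and sections: no z-intercept at any integer in the box.
Together with the visible shape, these determine p as stated.

3*x^2 + 2*y^2 - 2*z^2 - 1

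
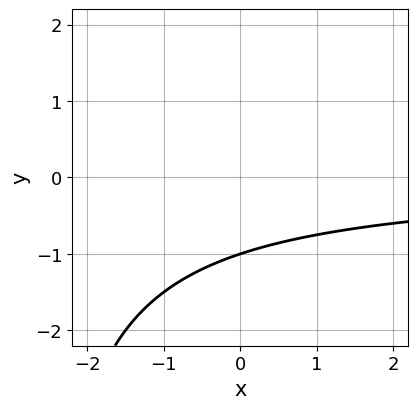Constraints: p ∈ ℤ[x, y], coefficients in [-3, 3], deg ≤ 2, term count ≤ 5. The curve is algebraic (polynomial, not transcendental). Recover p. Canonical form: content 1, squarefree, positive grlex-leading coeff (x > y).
x*y + 3*y + 3

1. The degree is 2 — the shape is more complex than any degree-1 curve.
2. From the axis intercepts and sections: it meets the y-axis at y = -1 (among the integer gridlines); no x-intercept at any integer in the box.
3. Solving for integer coefficients yields p as stated.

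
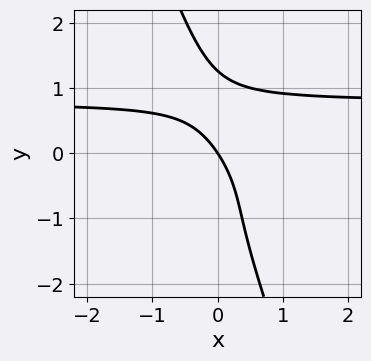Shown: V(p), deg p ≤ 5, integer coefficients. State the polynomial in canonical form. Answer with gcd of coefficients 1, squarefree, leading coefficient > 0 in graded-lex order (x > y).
1. deg p = 4. The shape is more complex than any degree-3 curve.
2. Checking where it meets the axes: one x-axis crossing is at x = 0; it meets the y-axis at y = 0 (among the integer gridlines).
3. These observations pin down the coefficients.

3*x*y^3 + y^4 + 2*x*y - 3*x - 2*y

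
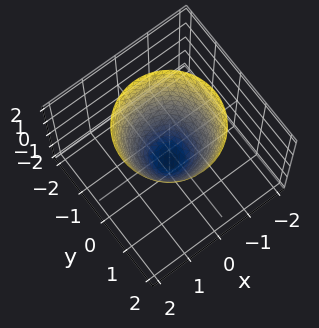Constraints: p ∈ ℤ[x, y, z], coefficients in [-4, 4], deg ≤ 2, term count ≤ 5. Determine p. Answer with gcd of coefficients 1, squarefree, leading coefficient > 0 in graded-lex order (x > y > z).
3*x^2 + 3*y^2 - 2*z - 2

1. Degree: no degree-1 surface has this shape, so deg p = 2.
2. Symmetries: rotational symmetry about the z-axis ⇒ p depends on x, y only through x² + y².
3. Observable constraints: it meets the z-axis at z = -1 (among the integer gridlines); a circular section at z = 2 has radius between 1 and 2.
4. The integer polynomial consistent with all of this is the stated p.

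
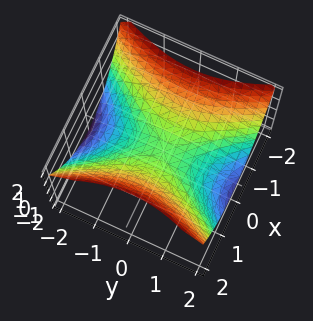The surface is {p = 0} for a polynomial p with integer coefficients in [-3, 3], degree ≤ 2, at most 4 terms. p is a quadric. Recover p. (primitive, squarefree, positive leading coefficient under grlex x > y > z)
First, deg p = 2.
Next, symmetries: mirror symmetry x ↦ −x ⇒ only even powers of x; it's symmetric under y → −y, forcing even powers of y.
Next, reading off the gridlines: it crosses the x-axis at the gridline x = 0; it meets the z-axis at z = 0 (among the integer gridlines); it meets the y-axis at y = 0 (among the integer gridlines).
Finally, together with the visible shape, these determine p as stated.

2*x^2 - y^2 - 3*z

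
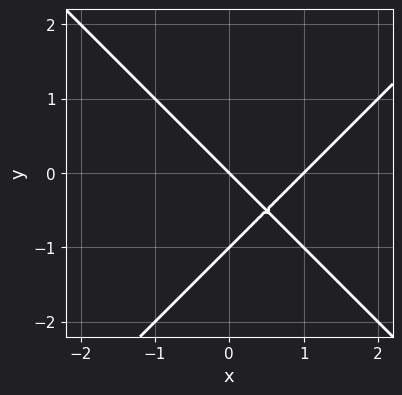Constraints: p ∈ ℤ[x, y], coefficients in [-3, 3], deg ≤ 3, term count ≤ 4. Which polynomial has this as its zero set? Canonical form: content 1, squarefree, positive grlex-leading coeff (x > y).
1. The degree is 2 — no degree-1 curve has this shape.
2. Checking where it meets the axes: the x-axis gridline crossings are at x ∈ {0, 1}; among the integer gridlines, it crosses the y-axis at y ∈ {-1, 0}.
3. The integer polynomial consistent with all of this is the stated p.

x^2 - y^2 - x - y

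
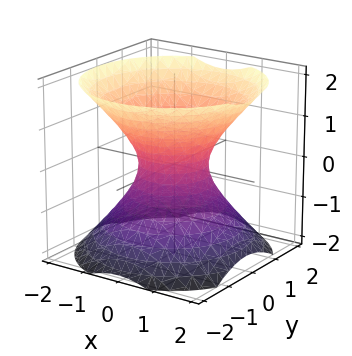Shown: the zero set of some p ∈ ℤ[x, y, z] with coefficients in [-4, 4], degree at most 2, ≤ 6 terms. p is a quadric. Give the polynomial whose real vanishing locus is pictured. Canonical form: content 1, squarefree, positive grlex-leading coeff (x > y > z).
The degree is 2 — an hourglass — one-sheet hyperboloid; a quadric.
Symmetries: it's symmetric under z → −z, forcing even powers of z; the surface is invariant under rotation about z: p = q(x² + y², z).
From the visible intercepts: it misses every integer gridline on the z-axis; a circular section at z = -1 has radius between 1 and 2.
Together with the visible shape, these determine p as stated.

3*x^2 + 3*y^2 - 3*z^2 - 2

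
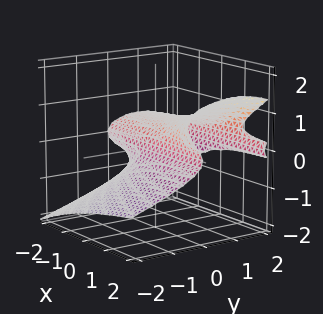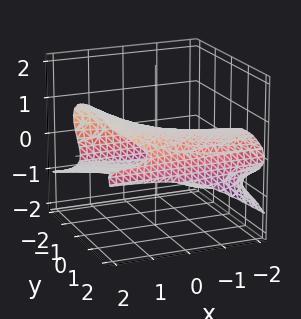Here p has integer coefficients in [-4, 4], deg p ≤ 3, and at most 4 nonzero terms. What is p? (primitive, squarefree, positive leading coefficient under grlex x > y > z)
2*x*z^2 - 3*z^3 - y^2 + 2*y

(a) deg p = 3.
(b) Against the integer gridlines: among the integer gridlines, it crosses the y-axis at y ∈ {0, 2}; it crosses the z-axis at the gridline z = 0.
(c) The integer polynomial consistent with all of this is the stated p.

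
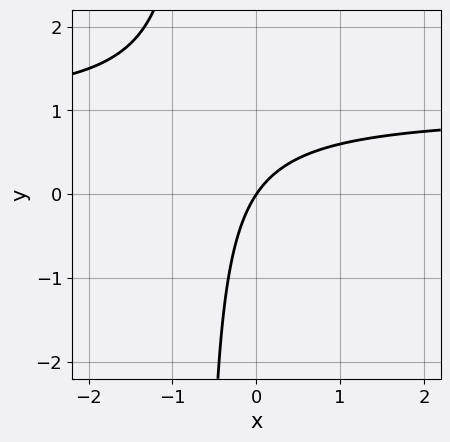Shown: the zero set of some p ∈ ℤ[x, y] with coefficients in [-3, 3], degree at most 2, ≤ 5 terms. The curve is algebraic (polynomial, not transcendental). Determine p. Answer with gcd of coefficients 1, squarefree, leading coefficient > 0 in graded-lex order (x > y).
(a) The degree is 2 — no degree-1 curve has this shape.
(b) From the axis intercepts and sections: it crosses the y-axis at the gridline y = 0; one x-axis crossing is at x = 0.
(c) Fitting integer coefficients to these (and the overall shape) gives p.

3*x*y - 3*x + 2*y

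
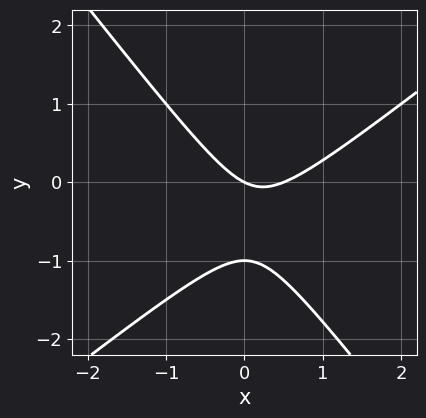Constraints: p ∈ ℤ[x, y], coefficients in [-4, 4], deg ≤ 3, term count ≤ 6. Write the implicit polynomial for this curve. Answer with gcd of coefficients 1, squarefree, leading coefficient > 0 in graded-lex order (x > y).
2*x^2 - x*y - 2*y^2 - x - 2*y

First, the degree is 2 — a generic line meets the curve in up to 2 points.
Then, from the axis intercepts and sections: it crosses the x-axis at the gridline x = 0; the y-axis gridline crossings are at y ∈ {-1, 0}.
Finally, the integer polynomial consistent with all of this is the stated p.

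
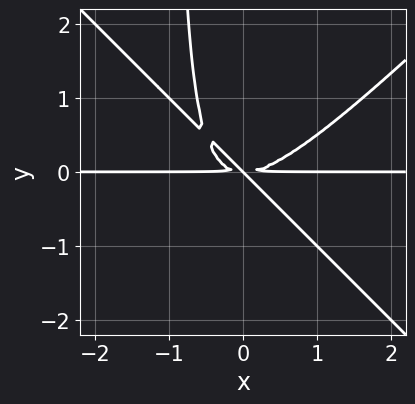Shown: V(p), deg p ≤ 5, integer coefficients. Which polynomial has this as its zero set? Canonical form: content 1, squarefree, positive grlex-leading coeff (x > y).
(a) Degree: no degree-3 curve has this shape, so deg p = 4.
(b) Checking where it meets the axes: the visible x-axis segment lies entirely on the curve; one y-axis crossing is at y = 0.
(c) Matching integer coefficients to the picture gives p.

x^3*y - x*y^3 - x*y^2 - y^3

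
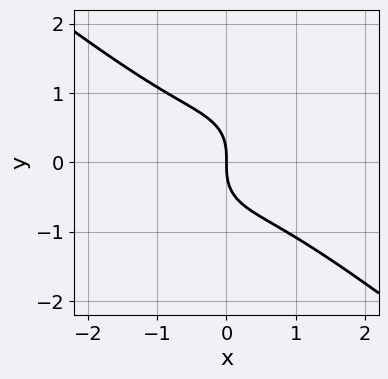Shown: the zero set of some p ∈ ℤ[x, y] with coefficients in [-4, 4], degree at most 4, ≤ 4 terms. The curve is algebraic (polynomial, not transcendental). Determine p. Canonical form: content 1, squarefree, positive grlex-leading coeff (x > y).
3*x^3 + 2*x^2*y + 3*y^3 + 3*x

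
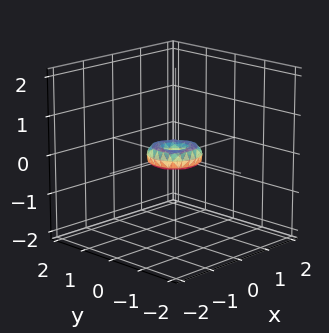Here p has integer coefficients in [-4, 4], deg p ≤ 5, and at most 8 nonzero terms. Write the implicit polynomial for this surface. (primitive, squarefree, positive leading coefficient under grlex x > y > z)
1. The degree is 4 — the shape is more complex than any degree-3 surface.
2. Symmetry: the surface is invariant under rotation about z: p = q(x² + y², z).
3. Against the integer gridlines: one x-axis crossing is at x = 0; it meets the y-axis at y = 0 (among the integer gridlines).
4. The integer polynomial consistent with all of this is the stated p.

2*x^4 + 4*x^2*y^2 + 2*y^4 - x^2 - y^2 + 2*z^2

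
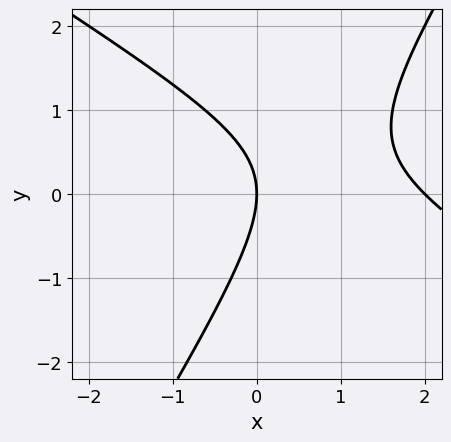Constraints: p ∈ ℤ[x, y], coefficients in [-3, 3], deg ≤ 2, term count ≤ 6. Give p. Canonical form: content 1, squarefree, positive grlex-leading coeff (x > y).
1. Degree: the shape is more complex than any degree-1 curve, so deg p = 2.
2. From the axis intercepts and sections: the x-axis gridline crossings are at x ∈ {0, 2}; it meets the y-axis at y = 0 (among the integer gridlines).
3. Assembling these constraints gives the stated polynomial.

x^2 + x*y - y^2 - 2*x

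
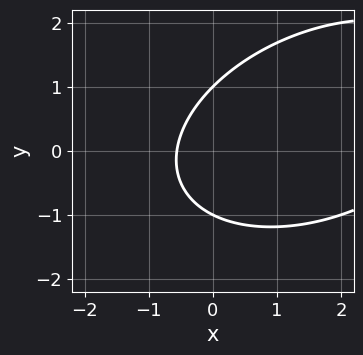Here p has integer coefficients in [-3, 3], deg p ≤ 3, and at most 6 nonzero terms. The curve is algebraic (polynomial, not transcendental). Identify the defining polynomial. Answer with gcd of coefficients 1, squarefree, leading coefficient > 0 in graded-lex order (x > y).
First, degree: the shape is more complex than any degree-1 curve, so deg p = 2.
Next, from the visible intercepts: the y-axis gridline crossings are at y ∈ {-1, 1}.
Finally, solving for integer coefficients yields p as stated.

x^2 - x*y + 2*y^2 - 3*x - 2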